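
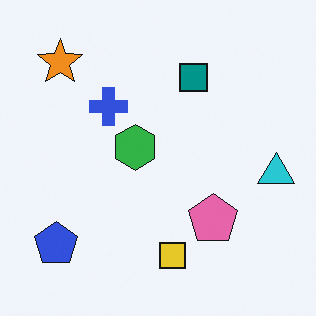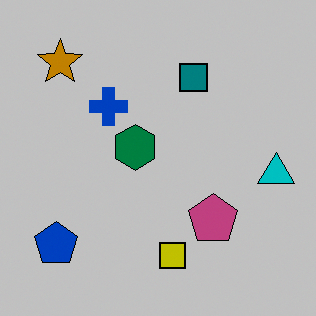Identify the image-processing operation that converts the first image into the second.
It was aggressively posterized.

Each flat color has snapped to a coarser quantized level — most visibly, the near-white background has dropped to a flat grey.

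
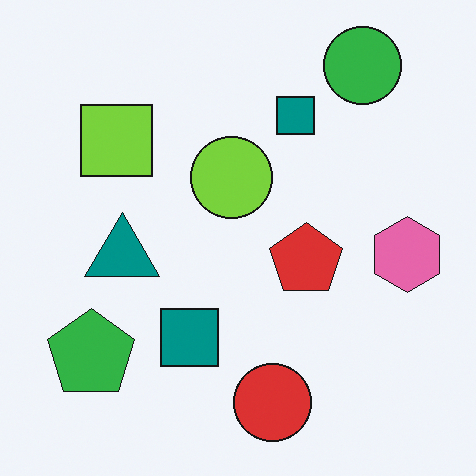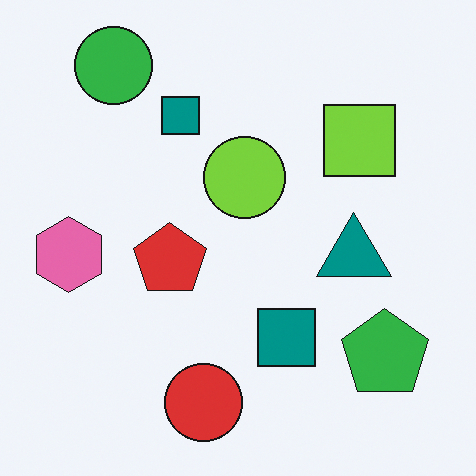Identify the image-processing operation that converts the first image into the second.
This is the original image flipped horizontally (left ↔ right).

The pink hexagon is in the right of the first image and the left of the second — shapes on opposite sides of the vertical midline have swapped in a mirror flip.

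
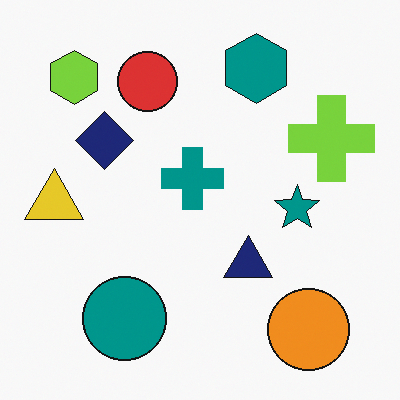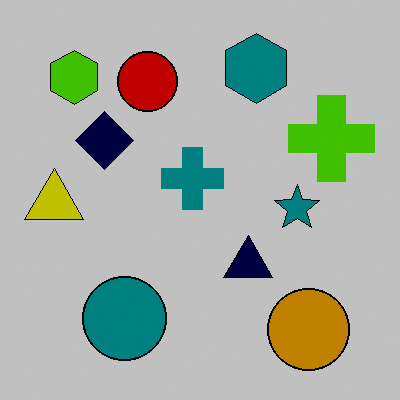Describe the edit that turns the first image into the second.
The transformation is: aggressively posterized.

Each flat color has snapped to a coarser quantized level — most visibly, the near-white background has dropped to a flat grey.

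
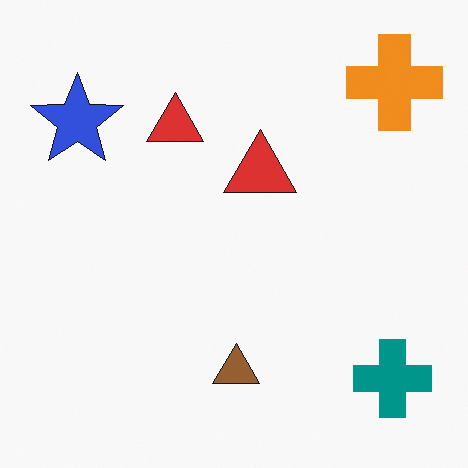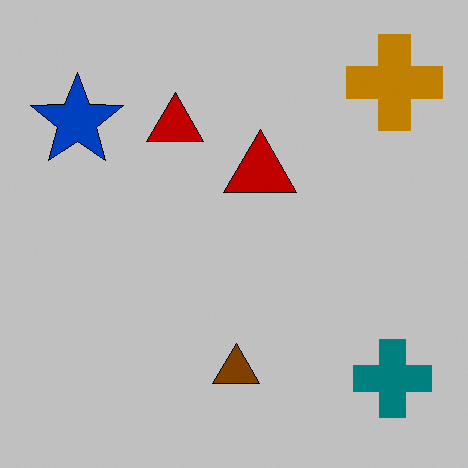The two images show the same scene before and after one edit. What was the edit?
Aggressively posterized.

Each flat color has snapped to a coarser quantized level — most visibly, the near-white background has dropped to a flat grey.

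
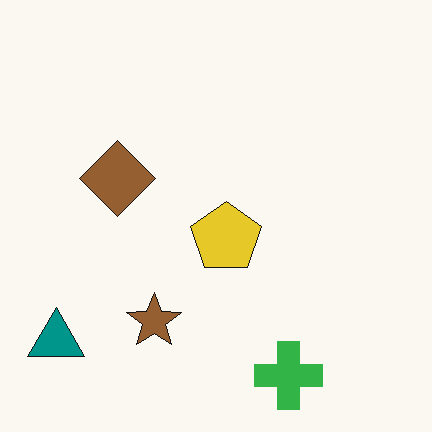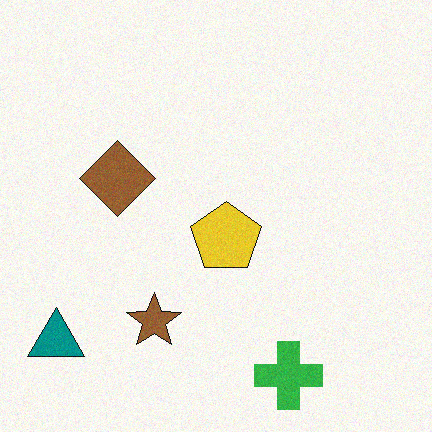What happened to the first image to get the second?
It was degraded with subtle gaussian noise.

Random speckle covers the whole image, including the flat background.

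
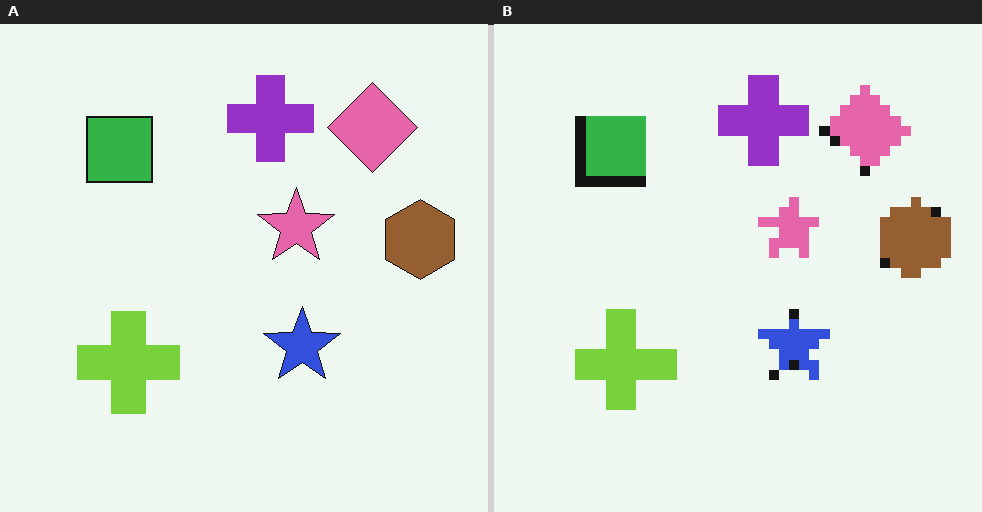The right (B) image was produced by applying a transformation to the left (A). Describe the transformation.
The right (B) image is the left (A) coarsely pixelated.

Shapes are reduced to large square blocks; fine edges and outlines are lost — a downscale-then-upscale (mosaic) effect.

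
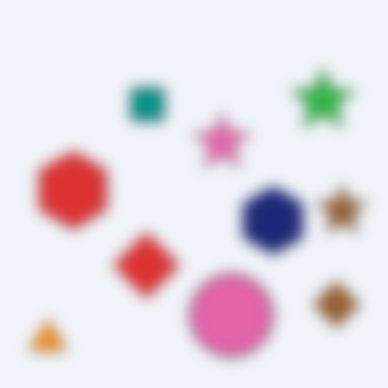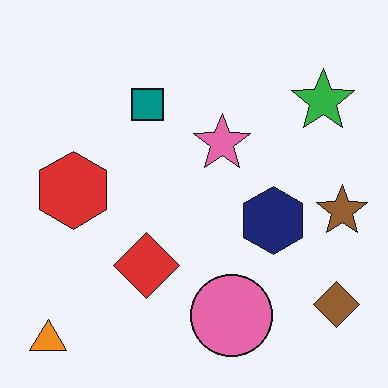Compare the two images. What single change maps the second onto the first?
The image was strongly gaussian-blurred.

Shape edges and outlines are uniformly softened across the whole image.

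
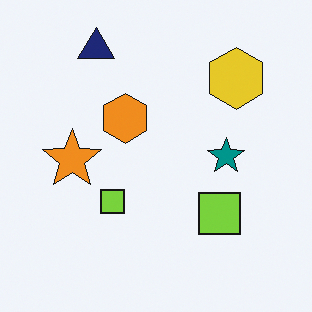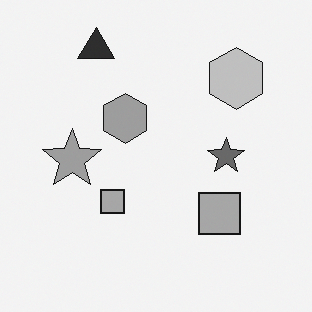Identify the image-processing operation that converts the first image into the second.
The transformation is: converted to grayscale.

All color is removed — every shape is now a shade of grey.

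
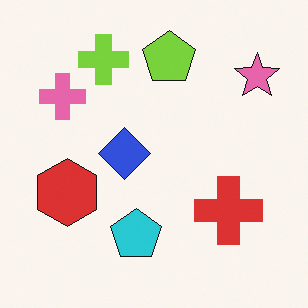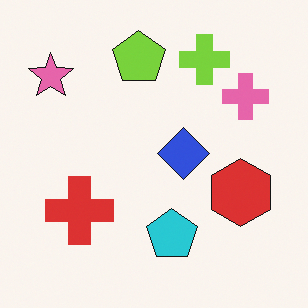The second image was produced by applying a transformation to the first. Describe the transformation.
The second image is the first flipped horizontally (left ↔ right).

The pink star is in the top-right of the first image and the top-left of the second — shapes on opposite sides of the vertical midline have swapped in a mirror flip.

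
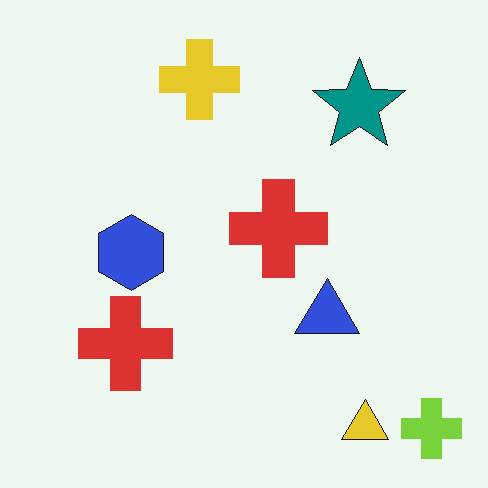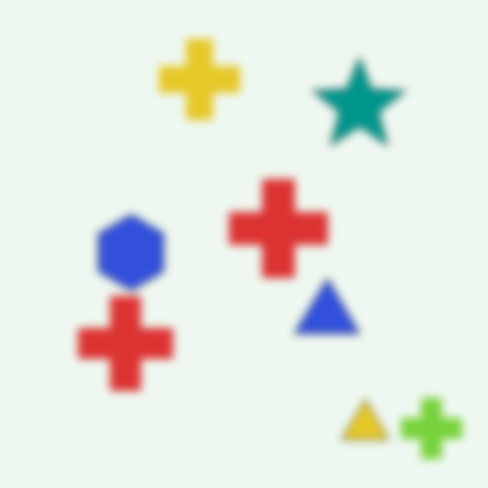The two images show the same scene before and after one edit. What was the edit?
This is the original image noticeably gaussian-blurred.

Shape edges and outlines are uniformly softened across the whole image.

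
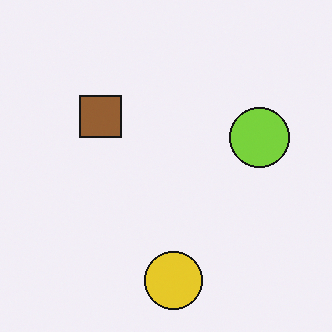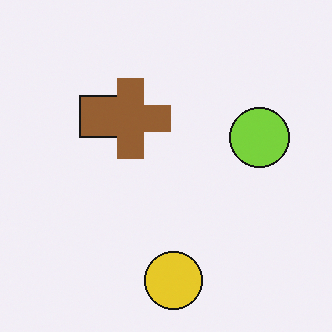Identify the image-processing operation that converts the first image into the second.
This is the original image overlaid with an additional brown cross.

A brown cross appears in the second image that is absent from the first.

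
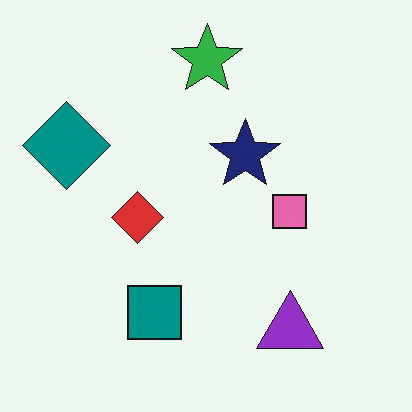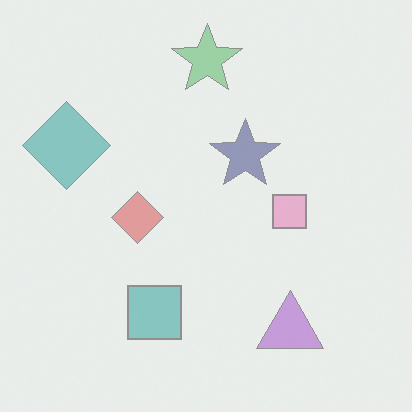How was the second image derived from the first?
The transformation is: given much lower contrast.

Tones are pushed toward mid-grey across the whole image — a global contrast change.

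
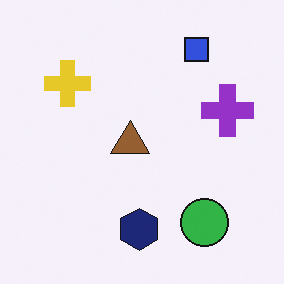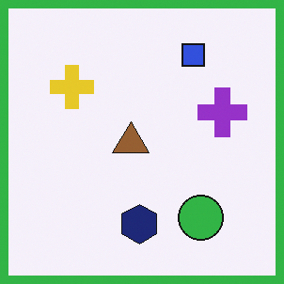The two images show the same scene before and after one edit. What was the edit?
The transformation is: framed with a green border.

A solid green frame runs around the edge of the second image, with the content slightly shrunk inside it.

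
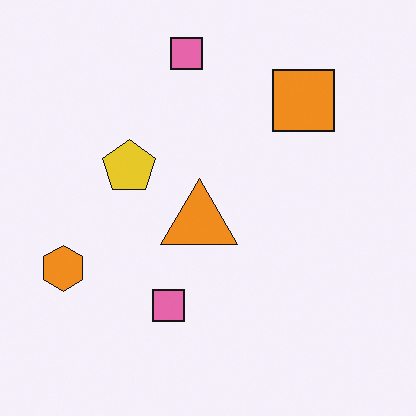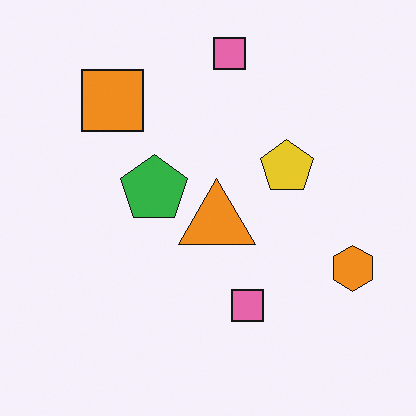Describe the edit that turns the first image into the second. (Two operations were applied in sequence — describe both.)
This is the original image flipped horizontally (left ↔ right), then overlaid with an additional green pentagon.

The orange hexagon is in the left of the first image and the right of the second — shapes on opposite sides of the vertical midline have swapped in a mirror flip. A green pentagon appears in the second image that is absent from the first.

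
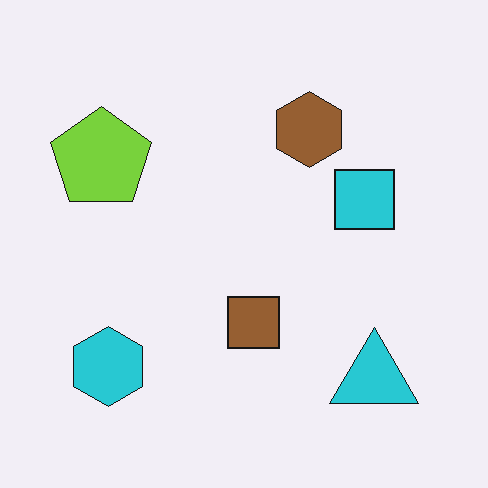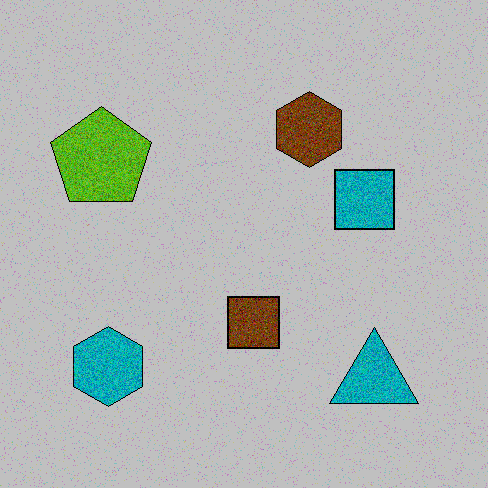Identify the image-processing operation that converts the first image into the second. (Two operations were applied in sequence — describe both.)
Degraded with visible gaussian noise, then aggressively posterized.

Random speckle covers the whole image, including the flat background. Each flat color has snapped to a coarser quantized level — most visibly, the near-white background has dropped to a flat grey.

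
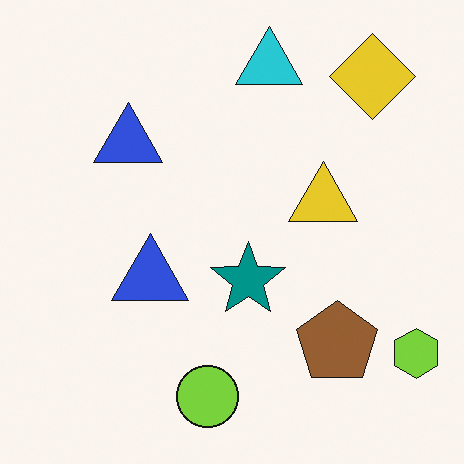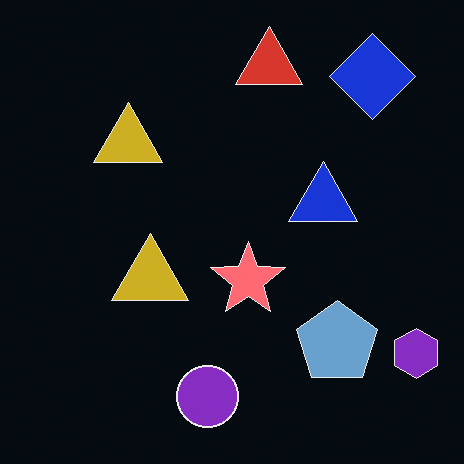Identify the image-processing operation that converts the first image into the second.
Color-inverted (negative).

The light background has become dark and every shape's color is its complement — a photographic negative.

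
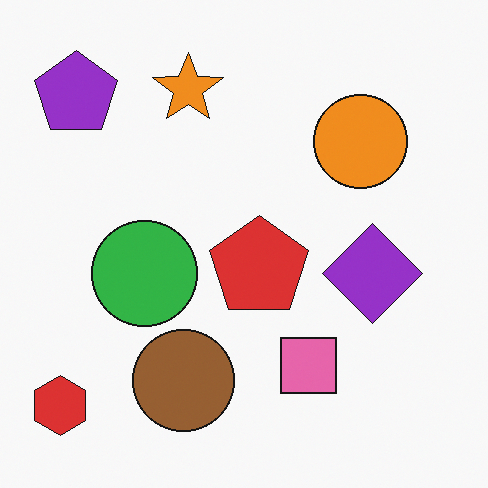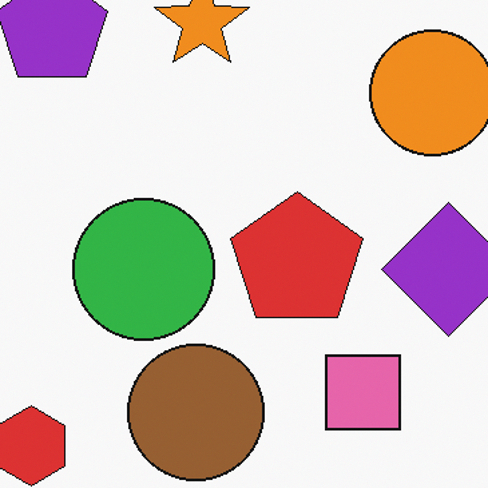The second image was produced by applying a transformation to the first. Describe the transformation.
The transformation is: cropped to a modestly smaller region and rescaled.

The visible shapes are larger and the field of view is narrower; shapes near the original edges may be partly or wholly outside the frame — a crop-and-rescale.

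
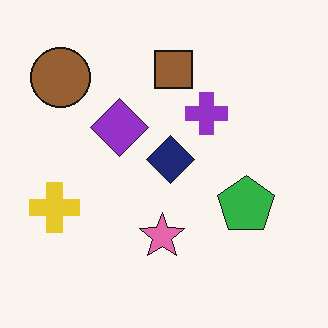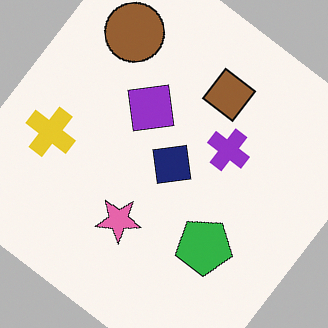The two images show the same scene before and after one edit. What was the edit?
This is the original image rotated clockwise by a large amount — several tens of degrees.

Every shape is tilted by the same angle and the image corners show triangular fill wedges — a whole-image rotation by a non-right angle.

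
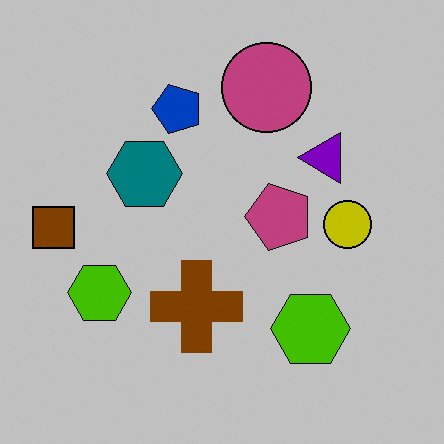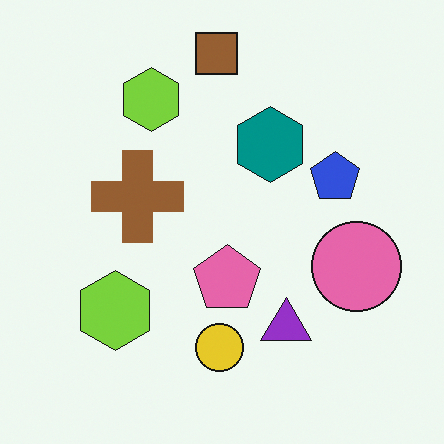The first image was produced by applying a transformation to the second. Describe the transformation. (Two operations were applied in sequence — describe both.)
It was rotated 90° counter-clockwise, then aggressively posterized.

The brown square sits in the top of the second image and the left of the first — consistent with a whole-image 90° counter-clockwise rotation. Each flat color has snapped to a coarser quantized level — most visibly, the near-white background has dropped to a flat grey.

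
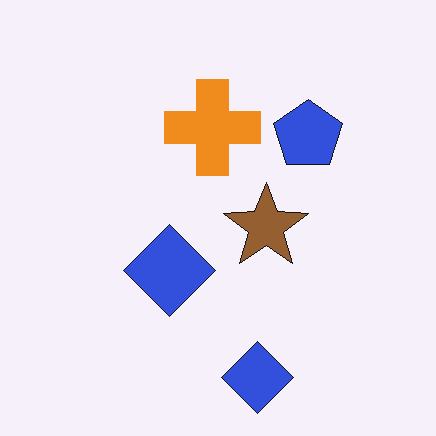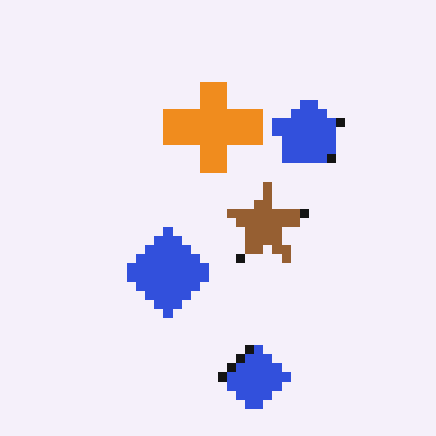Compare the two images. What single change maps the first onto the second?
The image was coarsely pixelated.

Shapes are reduced to large square blocks; fine edges and outlines are lost — a downscale-then-upscale (mosaic) effect.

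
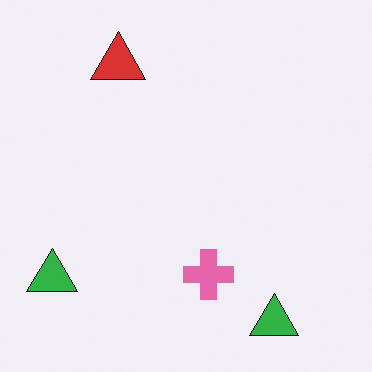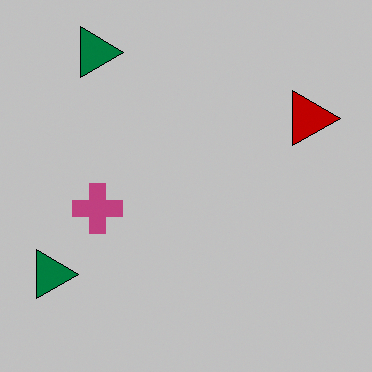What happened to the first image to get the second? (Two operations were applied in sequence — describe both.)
The transformation is: rotated 90° clockwise, then aggressively posterized.

The red triangle sits in the top-left of the first image and the top-right of the second — consistent with a whole-image 90° clockwise rotation. Each flat color has snapped to a coarser quantized level — most visibly, the near-white background has dropped to a flat grey.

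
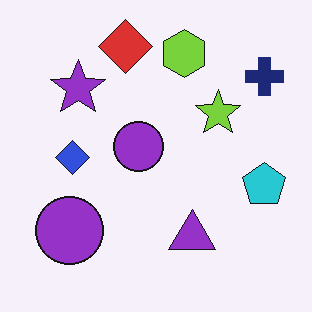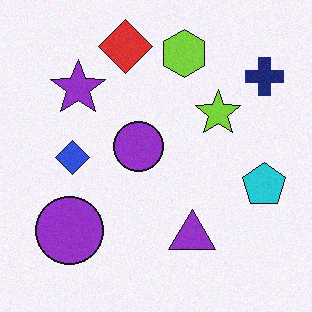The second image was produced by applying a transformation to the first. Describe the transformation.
The image was degraded with light additive noise.

Random speckle covers the whole image, including the flat background.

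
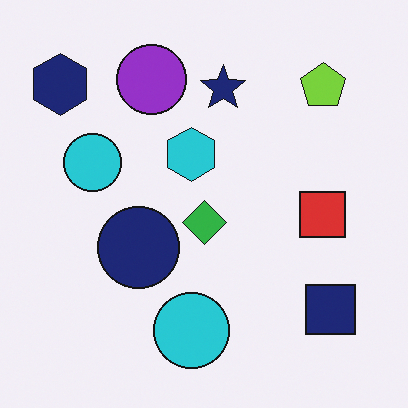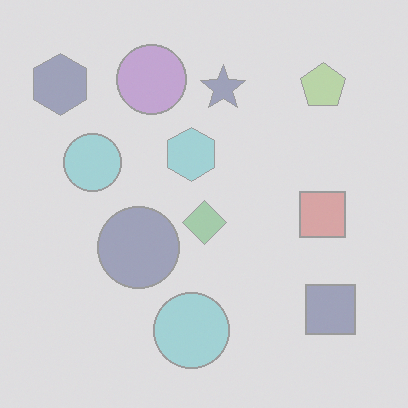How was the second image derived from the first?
It was given much lower contrast.

Tones are pushed toward mid-grey across the whole image — a global contrast change.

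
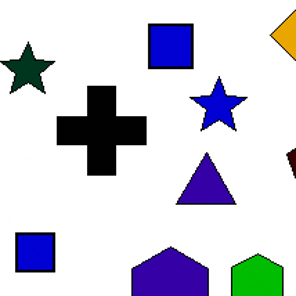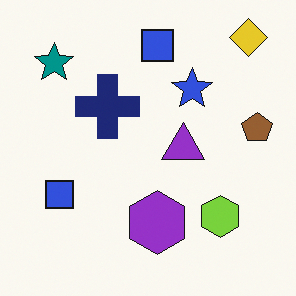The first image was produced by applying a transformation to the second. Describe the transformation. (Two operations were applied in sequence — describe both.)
The transformation is: boosted in contrast, then cropped to a modestly smaller region and rescaled.

Tones are pushed away from mid-grey across the whole image — a global contrast change. The visible shapes are larger and the field of view is narrower; shapes near the original edges may be partly or wholly outside the frame — a crop-and-rescale.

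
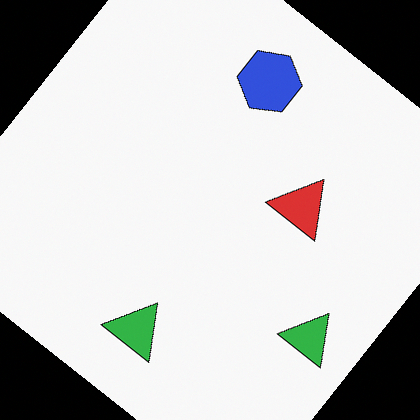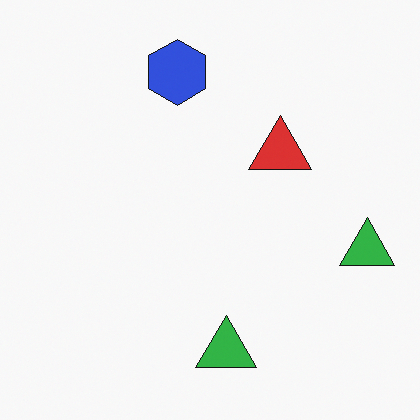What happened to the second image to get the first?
The transformation is: rotated clockwise by a large amount — several tens of degrees.

Every shape is tilted by the same angle and the image corners show triangular fill wedges — a whole-image rotation by a non-right angle.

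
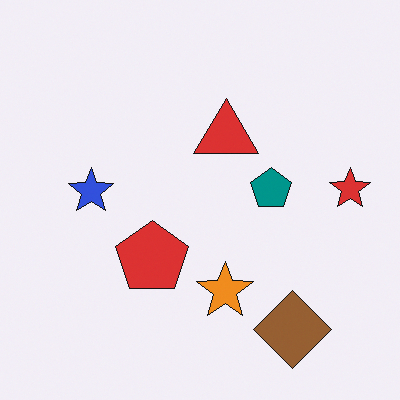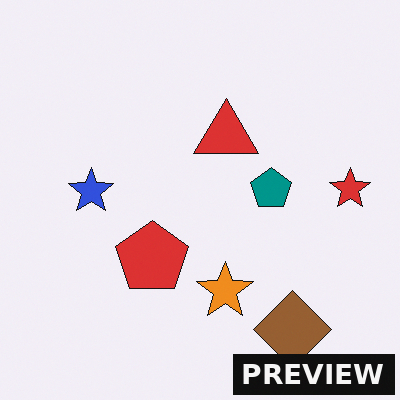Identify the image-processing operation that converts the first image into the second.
It was watermarked with the text "PREVIEW" in the lower-right corner.

A dark label reading "PREVIEW" appears in the lower-right corner.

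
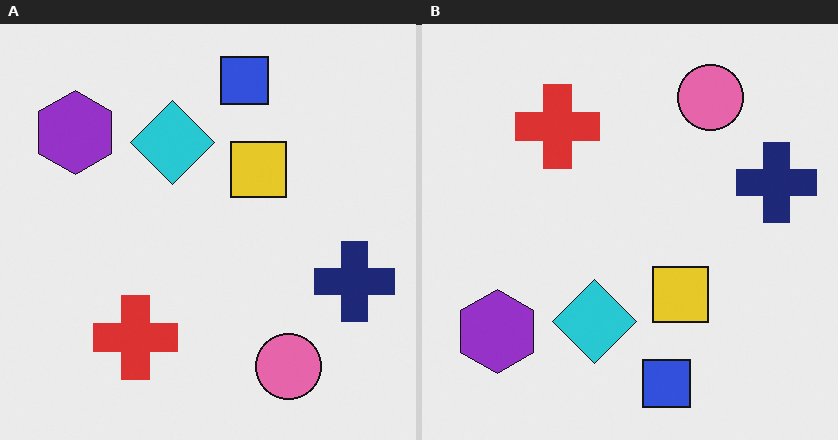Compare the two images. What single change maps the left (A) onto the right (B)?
It was flipped vertically (top ↔ bottom).

The blue square is in the top of the left (A) image and the bottom of the right (B) — shapes on opposite sides of the horizontal midline have swapped in a mirror flip.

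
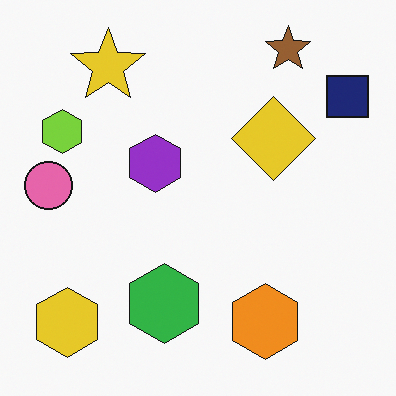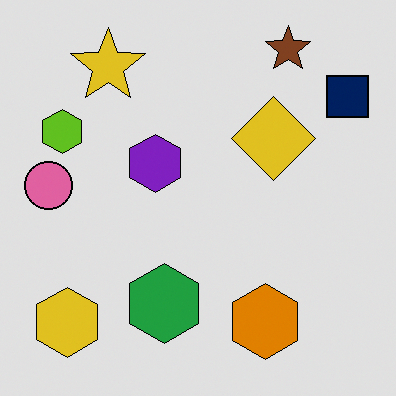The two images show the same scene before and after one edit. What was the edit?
The image was posterized to a reduced palette.

Each flat color has snapped to a coarser quantized level — most visibly, the near-white background has dropped to a flat grey.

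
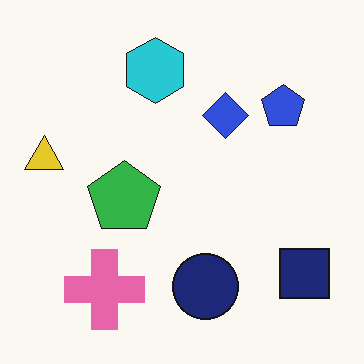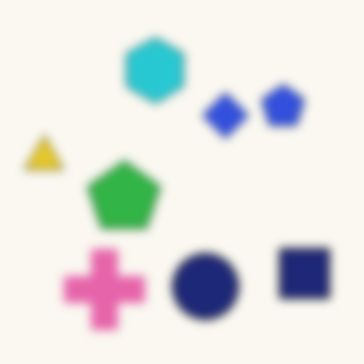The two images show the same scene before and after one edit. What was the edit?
Noticeably gaussian-blurred.

Shape edges and outlines are uniformly softened across the whole image.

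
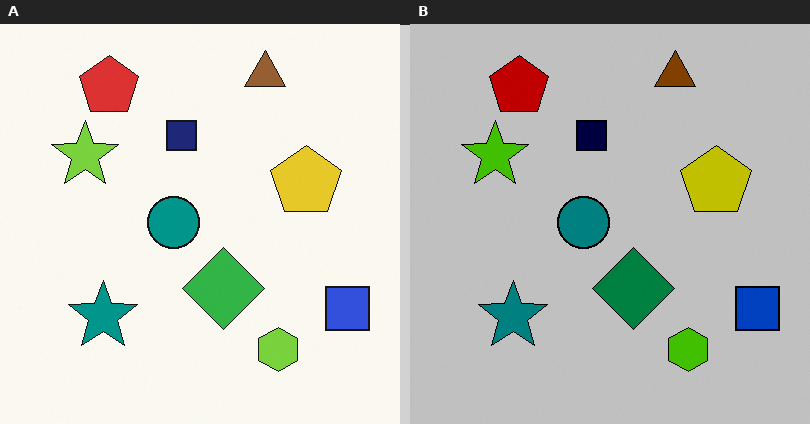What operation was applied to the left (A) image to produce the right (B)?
It was aggressively posterized.

Each flat color has snapped to a coarser quantized level — most visibly, the near-white background has dropped to a flat grey.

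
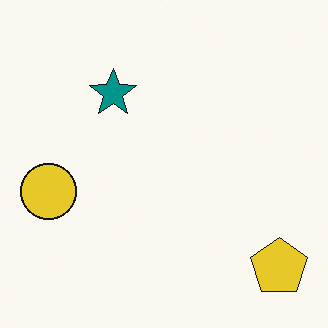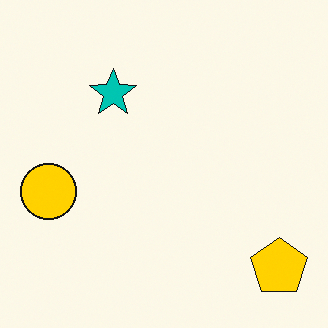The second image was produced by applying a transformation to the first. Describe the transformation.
The second image is the first heavily oversaturated.

All colors are more vivid — a global saturation change.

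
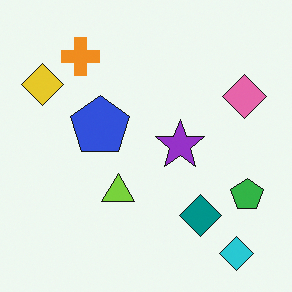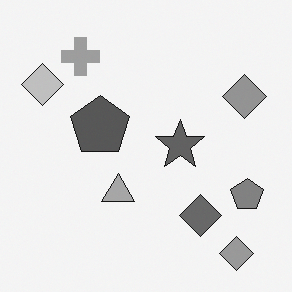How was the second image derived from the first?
The image was converted to grayscale.

All color is removed — every shape is now a shade of grey.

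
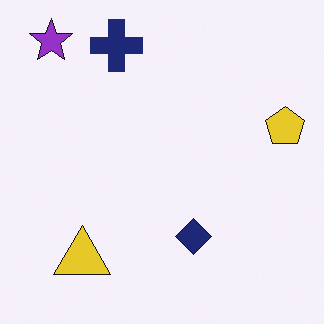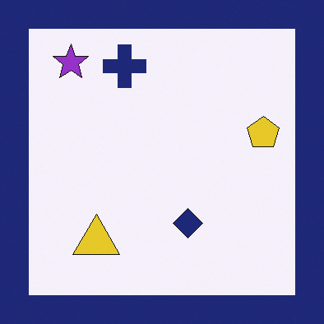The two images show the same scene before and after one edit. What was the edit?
The transformation is: framed with a navy border.

A solid navy frame runs around the edge of the second image, with the content slightly shrunk inside it.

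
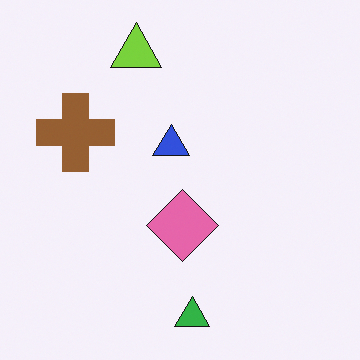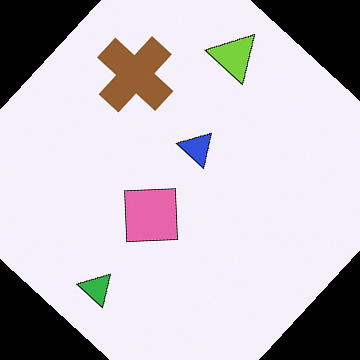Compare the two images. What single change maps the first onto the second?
This is the original image rotated clockwise by a large amount — several tens of degrees.

Every shape is tilted by the same angle and the image corners show triangular fill wedges — a whole-image rotation by a non-right angle.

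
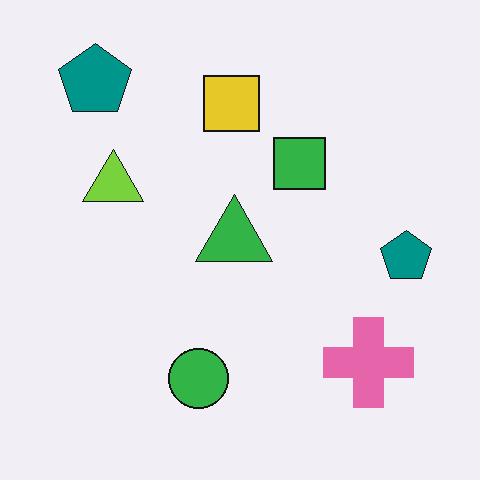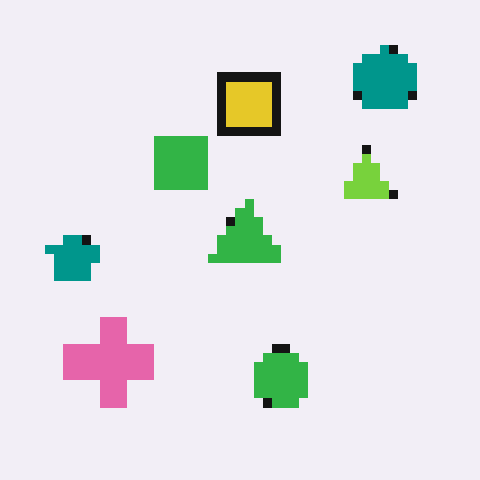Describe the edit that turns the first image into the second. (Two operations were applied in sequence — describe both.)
The second image is the first flipped horizontally (left ↔ right), then heavily pixelated into large blocks.

The pink cross is in the bottom-right of the first image and the bottom-left of the second — shapes on opposite sides of the vertical midline have swapped in a mirror flip. Shapes are reduced to large square blocks; fine edges and outlines are lost — a downscale-then-upscale (mosaic) effect.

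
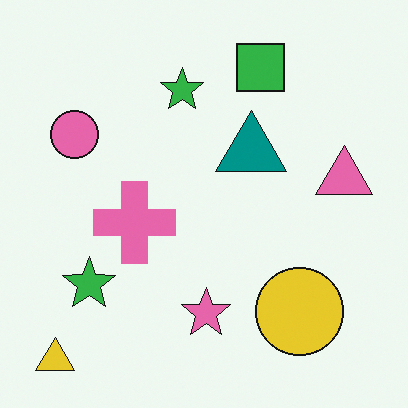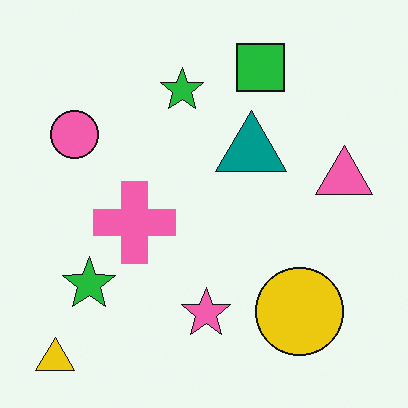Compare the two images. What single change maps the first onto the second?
The second image is the first slightly oversaturated.

All colors are more vivid — a global saturation change.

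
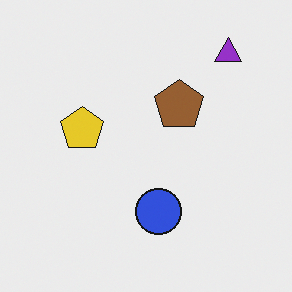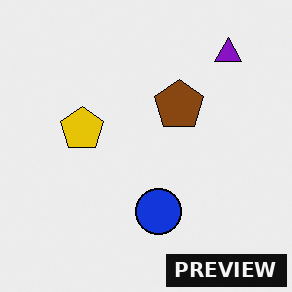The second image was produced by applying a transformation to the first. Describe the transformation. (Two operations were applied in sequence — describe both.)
It was given slightly increased contrast, then watermarked with the text "PREVIEW" in the lower-right corner.

Tones are pushed away from mid-grey across the whole image — a global contrast change. A dark label reading "PREVIEW" appears in the lower-right corner.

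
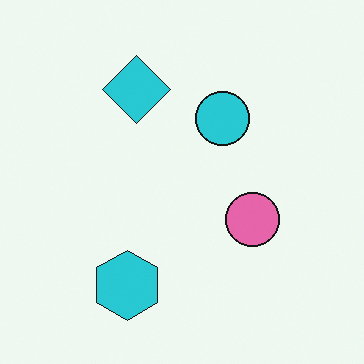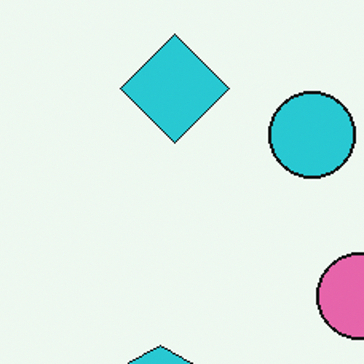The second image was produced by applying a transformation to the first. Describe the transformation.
The image was cropped to a modestly smaller region and rescaled.

The visible shapes are larger and the field of view is narrower; shapes near the original edges may be partly or wholly outside the frame — a crop-and-rescale.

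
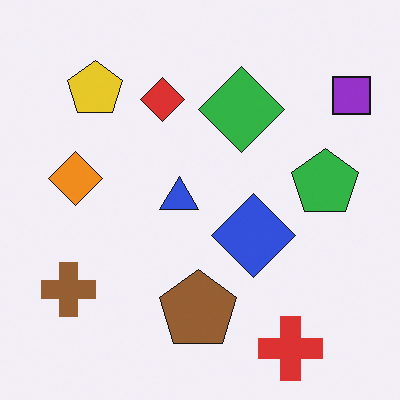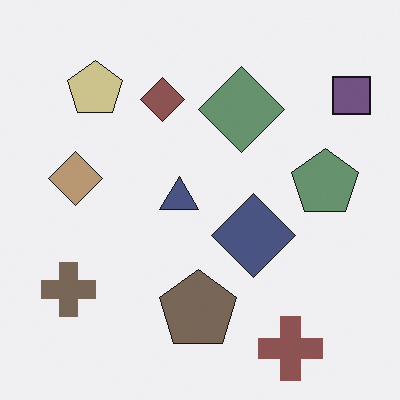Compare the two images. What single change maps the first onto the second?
This is the original image made much more muted (saturation change).

All colors are more muted and greyish — a global saturation change.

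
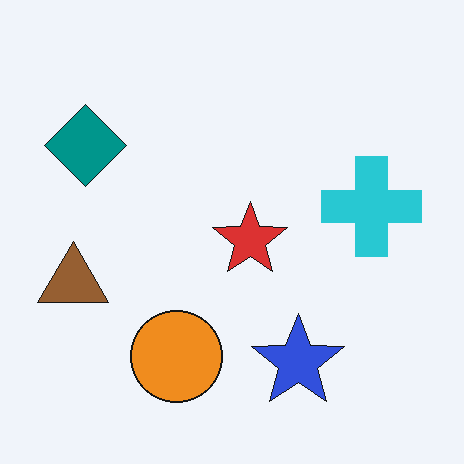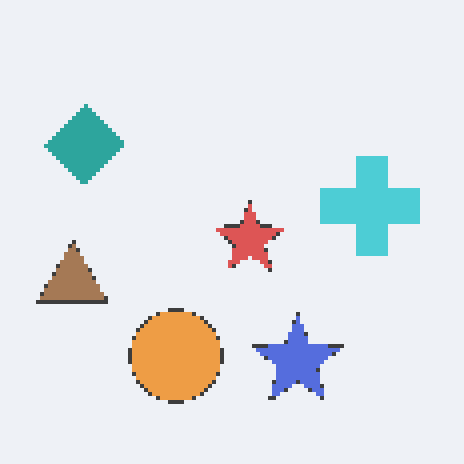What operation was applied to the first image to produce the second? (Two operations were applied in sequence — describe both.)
It was given slightly reduced contrast, then mildly pixelated.

Tones are pushed toward mid-grey across the whole image — a global contrast change. Shapes are reduced to large square blocks; fine edges and outlines are lost — a downscale-then-upscale (mosaic) effect.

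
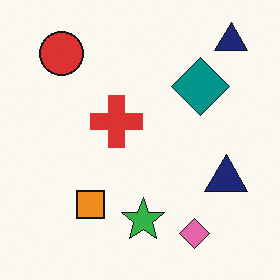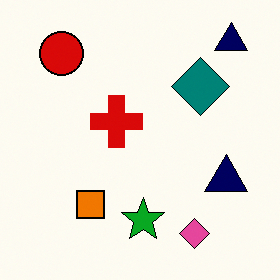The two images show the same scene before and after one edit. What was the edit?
It was given slightly increased contrast.

Tones are pushed away from mid-grey across the whole image — a global contrast change.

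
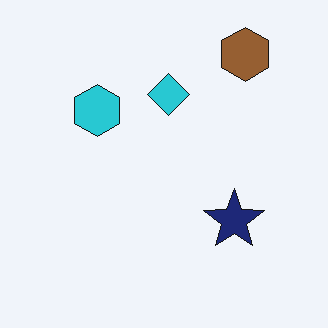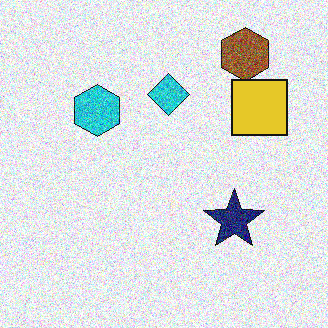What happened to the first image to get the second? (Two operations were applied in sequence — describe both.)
Degraded with a thick layer of grain, then overlaid with an additional yellow square.

Random speckle covers the whole image, including the flat background. A yellow square appears in the second image that is absent from the first.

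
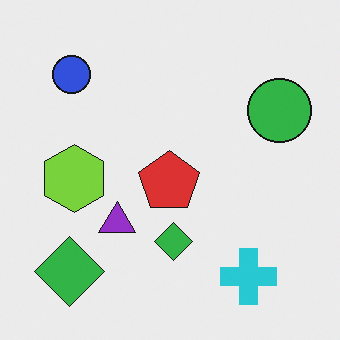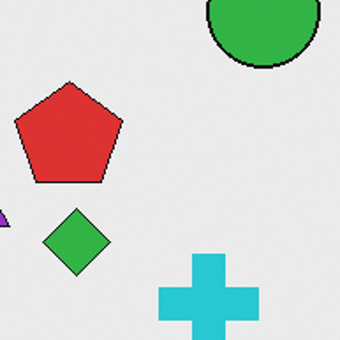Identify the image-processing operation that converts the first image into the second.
The transformation is: cropped to a noticeably smaller region and rescaled.

The visible shapes are larger and the field of view is narrower; shapes near the original edges may be partly or wholly outside the frame — a crop-and-rescale.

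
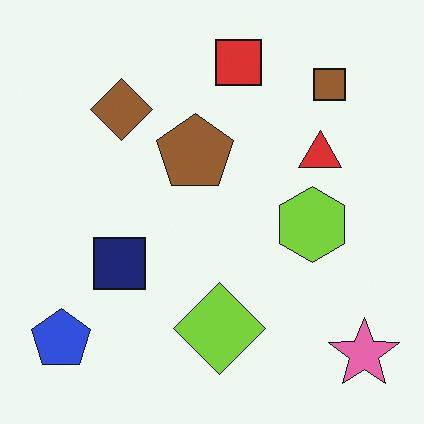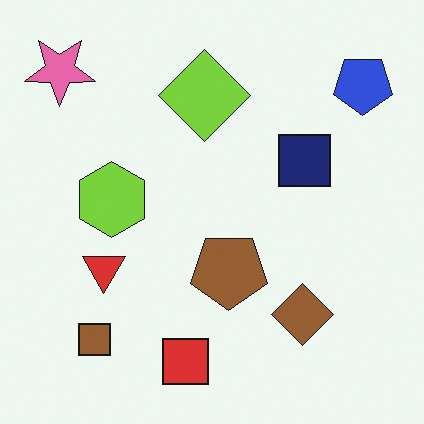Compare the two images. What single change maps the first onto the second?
It was rotated 180°.

The pink star sits in the bottom-right of the first image and the top-left of the second — consistent with a whole-image 180° rotation.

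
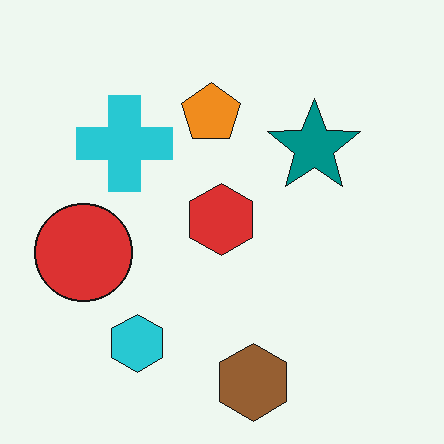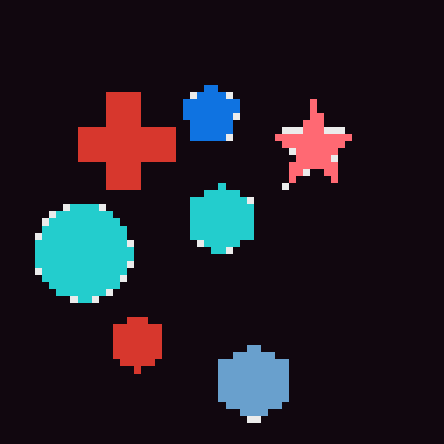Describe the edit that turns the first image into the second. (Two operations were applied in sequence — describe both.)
The second image is the first color-inverted (negative), then pixelated into visible square blocks.

The light background has become dark and every shape's color is its complement — a photographic negative. Shapes are reduced to large square blocks; fine edges and outlines are lost — a downscale-then-upscale (mosaic) effect.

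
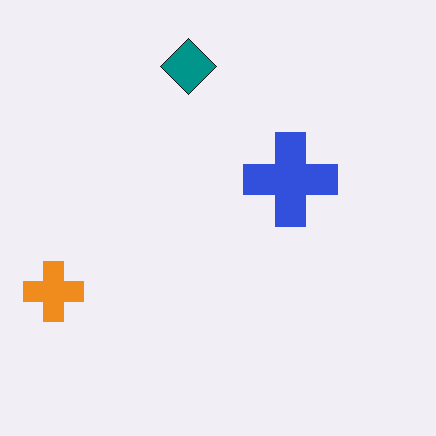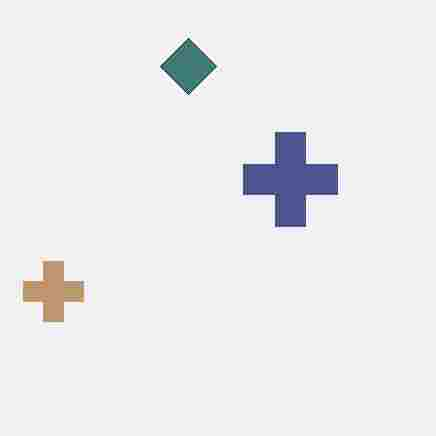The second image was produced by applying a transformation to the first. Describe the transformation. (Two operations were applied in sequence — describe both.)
The image was made much more muted (saturation change), then heavily JPEG-compressed with obvious blocking artifacts.

All colors are more muted and greyish — a global saturation change. Blocky 8×8 compression artifacts appear around shape edges and the flat background shows ringing — characteristic JPEG degradation.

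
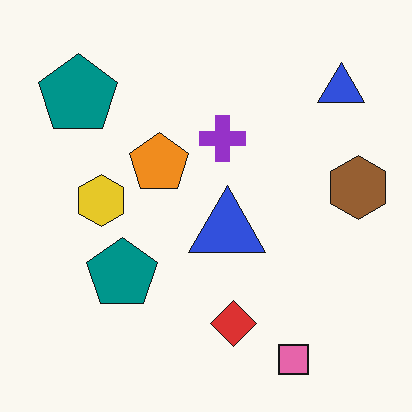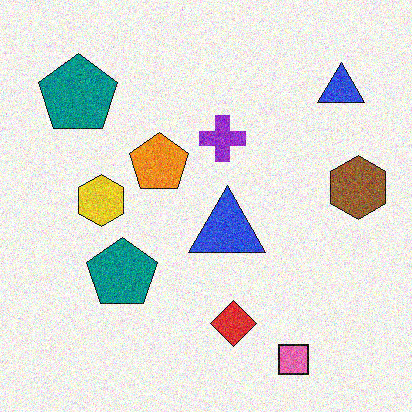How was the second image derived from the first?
The second image is the first degraded with moderate additive noise.

Random speckle covers the whole image, including the flat background.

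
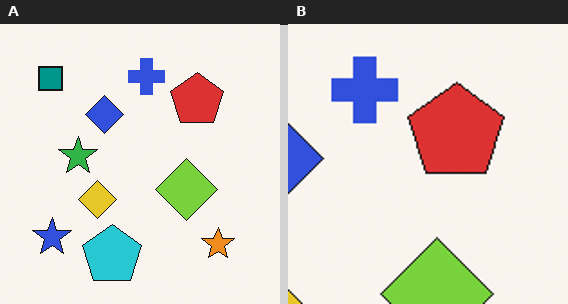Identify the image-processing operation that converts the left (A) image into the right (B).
Cropped tightly and scaled back up.

The visible shapes are larger and the field of view is narrower; shapes near the original edges may be partly or wholly outside the frame — a crop-and-rescale.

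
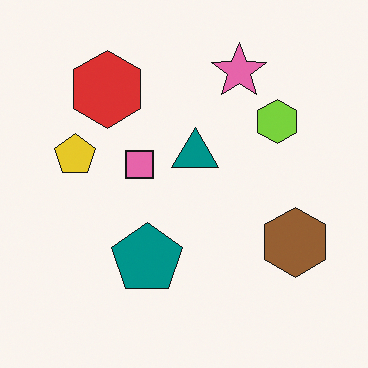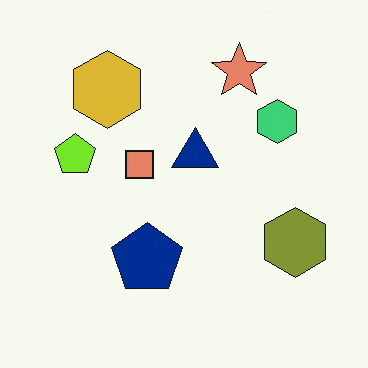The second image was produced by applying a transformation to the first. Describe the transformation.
This is the original image hue-shifted by a small amount.

Every shape's color has rotated by the same amount around the hue wheel — a uniform hue shift.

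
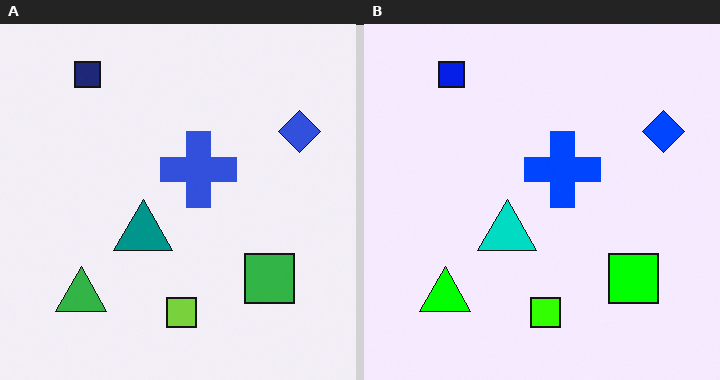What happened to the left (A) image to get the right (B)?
The transformation is: heavily oversaturated.

All colors are more vivid — a global saturation change.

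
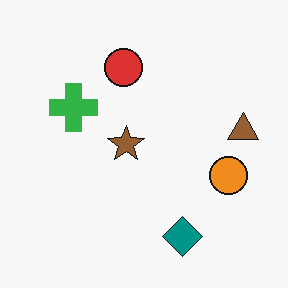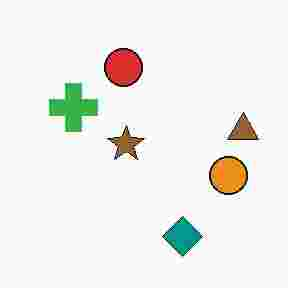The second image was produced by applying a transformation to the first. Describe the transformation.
This is the original image degraded with heavy JPEG compression.

Blocky 8×8 compression artifacts appear around shape edges and the flat background shows ringing — characteristic JPEG degradation.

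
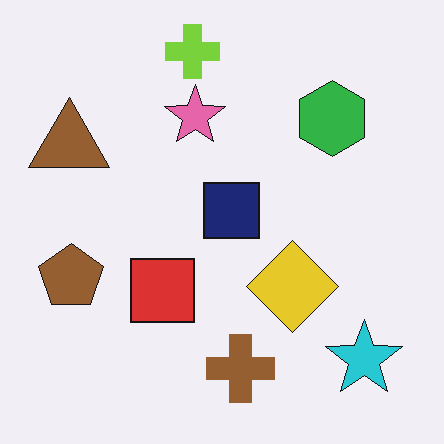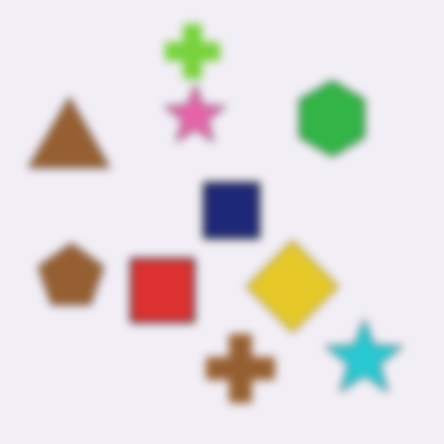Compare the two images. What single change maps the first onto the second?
This is the original image noticeably gaussian-blurred.

Shape edges and outlines are uniformly softened across the whole image.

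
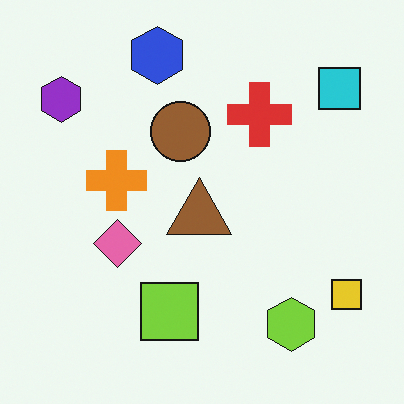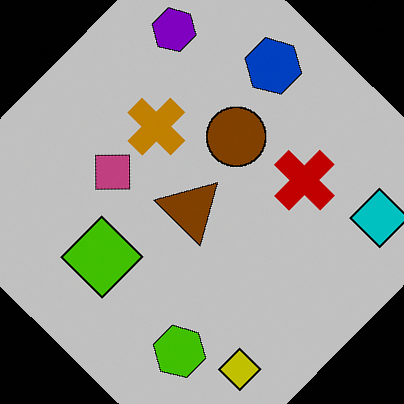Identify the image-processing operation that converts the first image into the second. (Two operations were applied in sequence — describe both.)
It was aggressively posterized, then rotated clockwise by a large amount — several tens of degrees.

Each flat color has snapped to a coarser quantized level — most visibly, the near-white background has dropped to a flat grey. Every shape is tilted by the same angle and the image corners show triangular fill wedges — a whole-image rotation by a non-right angle.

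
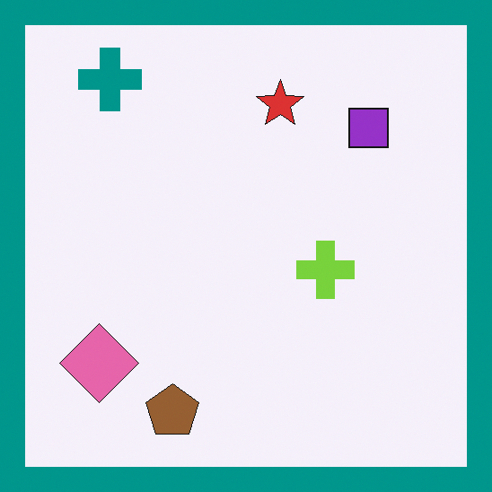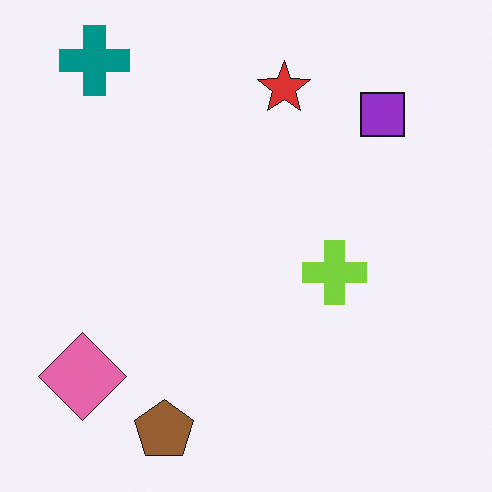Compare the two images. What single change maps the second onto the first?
It was framed with a teal border.

A solid teal frame runs around the edge of the first image, with the content slightly shrunk inside it.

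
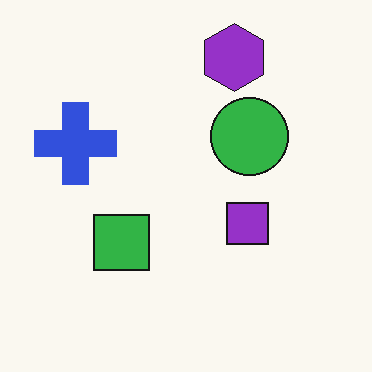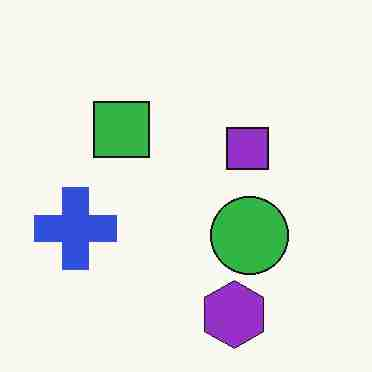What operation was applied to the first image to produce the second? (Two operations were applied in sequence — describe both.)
It was flipped vertically (top ↔ bottom), then degraded with heavy JPEG compression.

The purple hexagon is in the top of the first image and the bottom of the second — shapes on opposite sides of the horizontal midline have swapped in a mirror flip. Blocky 8×8 compression artifacts appear around shape edges and the flat background shows ringing — characteristic JPEG degradation.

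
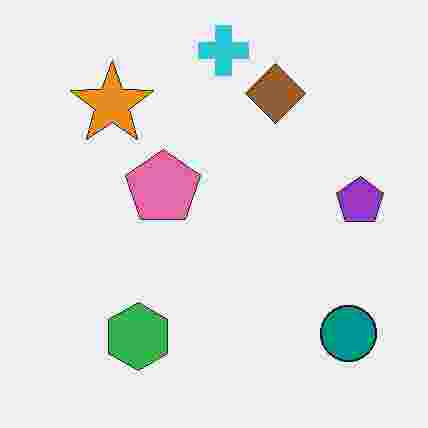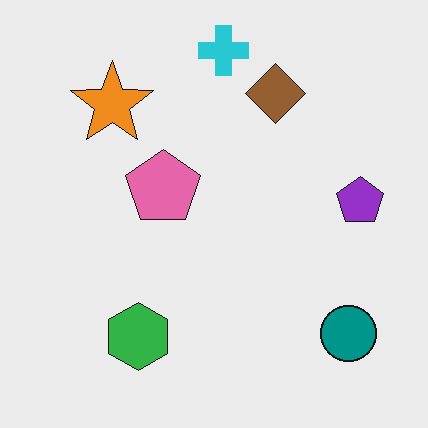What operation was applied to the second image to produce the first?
The first image is the second degraded with heavy JPEG compression.

Blocky 8×8 compression artifacts appear around shape edges and the flat background shows ringing — characteristic JPEG degradation.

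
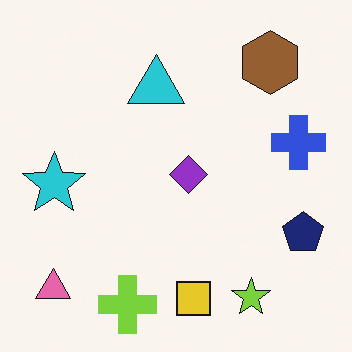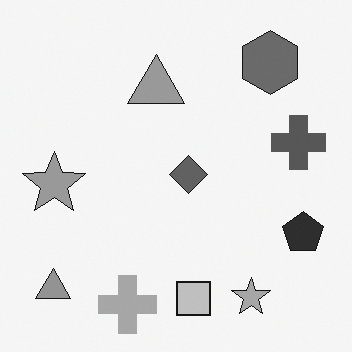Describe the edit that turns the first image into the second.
Converted to grayscale.

All color is removed — every shape is now a shade of grey.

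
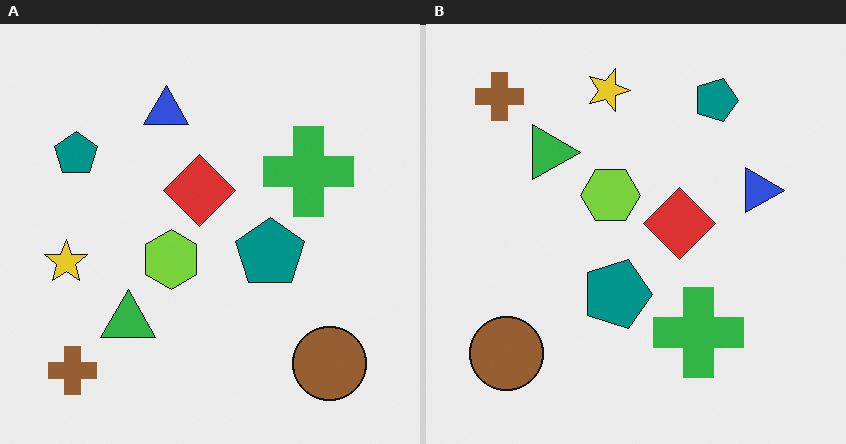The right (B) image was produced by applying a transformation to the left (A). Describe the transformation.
The image was rotated 90° clockwise.

The brown cross sits in the bottom-left of the left (A) image and the top-left of the right (B) — consistent with a whole-image 90° clockwise rotation.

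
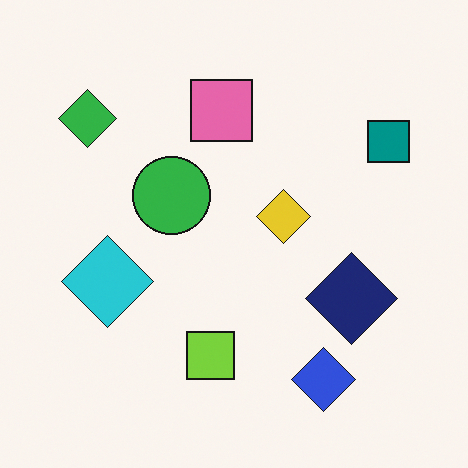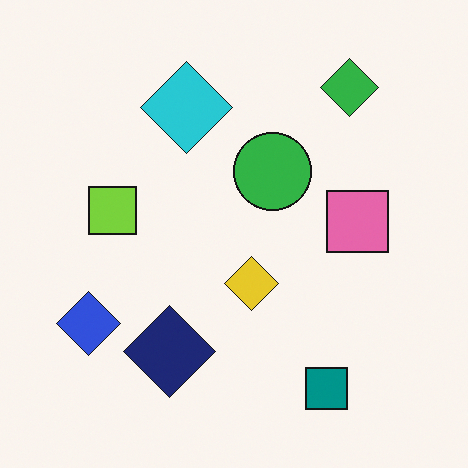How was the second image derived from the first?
Rotated 90° clockwise.

The green diamond sits in the top-left of the first image and the top-right of the second — consistent with a whole-image 90° clockwise rotation.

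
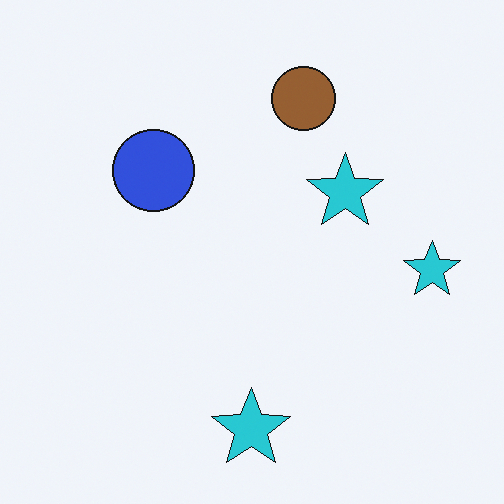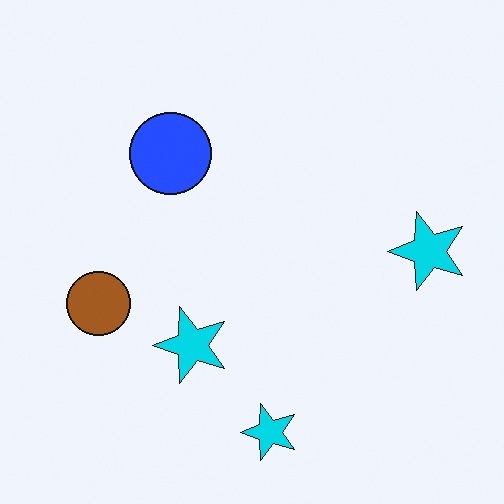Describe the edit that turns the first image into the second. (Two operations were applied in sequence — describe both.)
The second image is the first slightly oversaturated, then transposed (reflected across the top-left ↔ bottom-right diagonal).

All colors are more vivid — a global saturation change. Shapes have swapped their row and column positions — what was in the top-right is now in the bottom-left — a diagonal reflection.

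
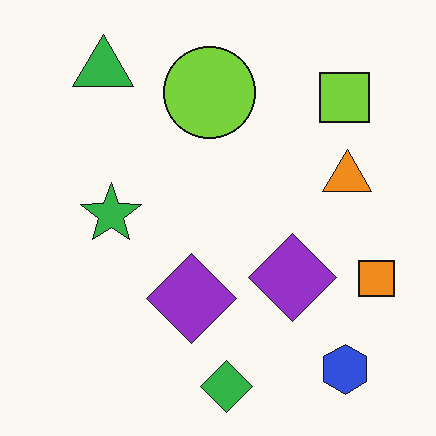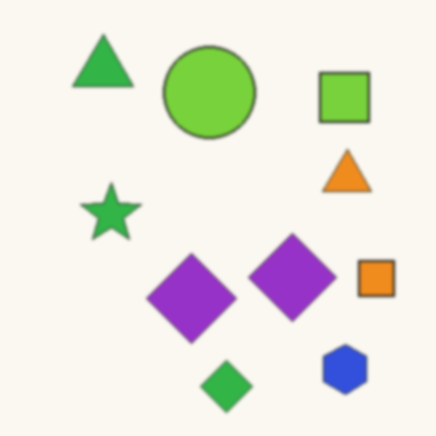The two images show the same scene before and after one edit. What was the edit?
The transformation is: slightly softened.

Shape edges and outlines are uniformly softened across the whole image.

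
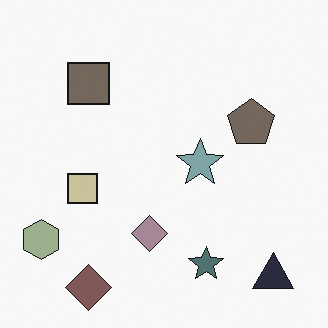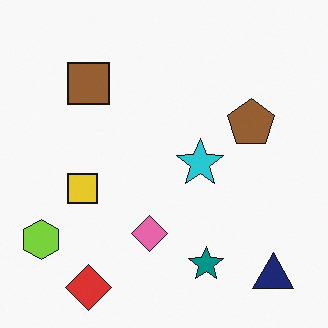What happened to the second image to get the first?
The first image is the second made much more muted (saturation change).

All colors are more muted and greyish — a global saturation change.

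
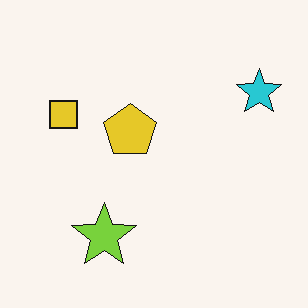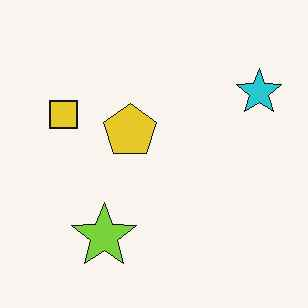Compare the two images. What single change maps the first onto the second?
The image was given moderate JPEG compression.

Blocky 8×8 compression artifacts appear around shape edges and the flat background shows ringing — characteristic JPEG degradation.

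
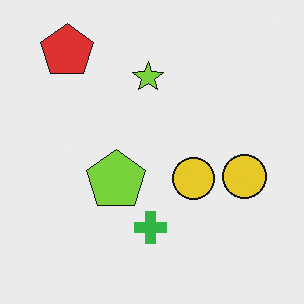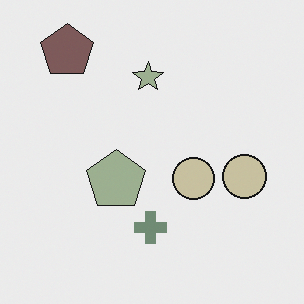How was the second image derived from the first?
This is the original image heavily desaturated.

All colors are more muted and greyish — a global saturation change.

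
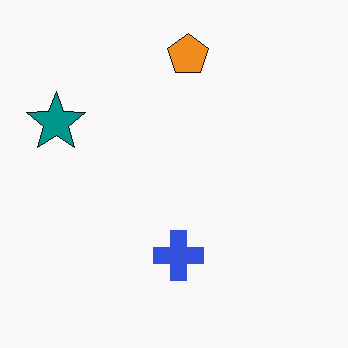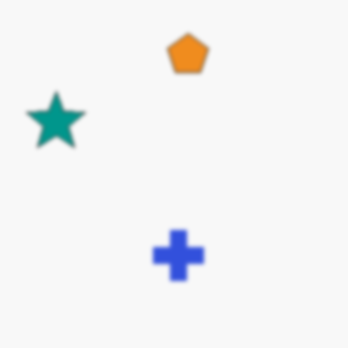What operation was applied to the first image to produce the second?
This is the original image lightly blurred.

Shape edges and outlines are uniformly softened across the whole image.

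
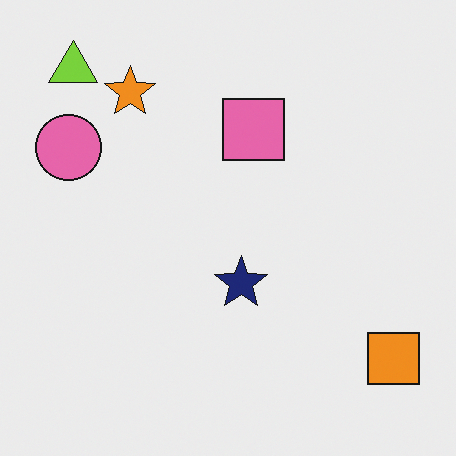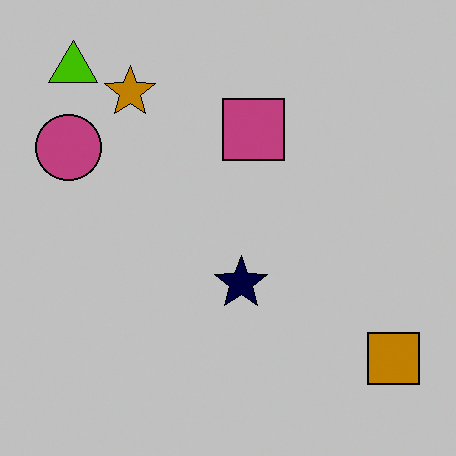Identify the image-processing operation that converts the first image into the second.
The transformation is: aggressively posterized.

Each flat color has snapped to a coarser quantized level — most visibly, the near-white background has dropped to a flat grey.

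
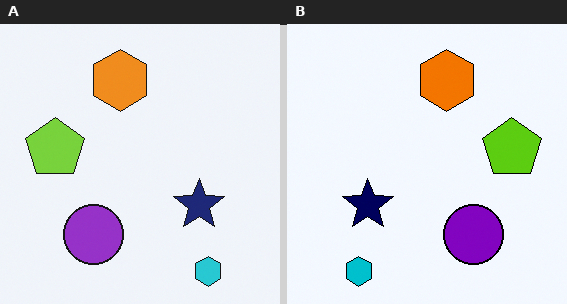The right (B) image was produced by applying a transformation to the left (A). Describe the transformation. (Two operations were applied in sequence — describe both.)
The right (B) image is the left (A) flipped horizontally (left ↔ right), then given slightly increased contrast.

The lime pentagon is in the left of the left (A) image and the right of the right (B) — shapes on opposite sides of the vertical midline have swapped in a mirror flip. Tones are pushed away from mid-grey across the whole image — a global contrast change.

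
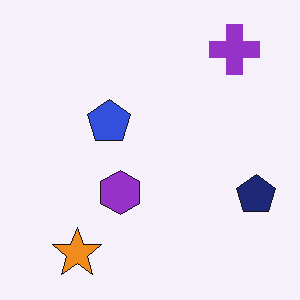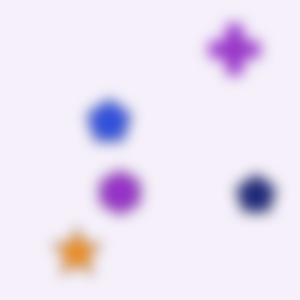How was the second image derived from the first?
Heavily blurred.

Shape edges and outlines are uniformly softened across the whole image.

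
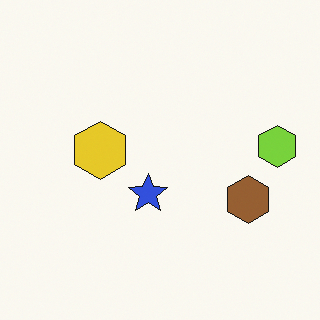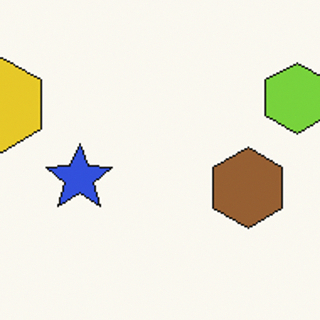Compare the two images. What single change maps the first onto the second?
Cropped to a noticeably smaller region and rescaled.

The visible shapes are larger and the field of view is narrower; shapes near the original edges may be partly or wholly outside the frame — a crop-and-rescale.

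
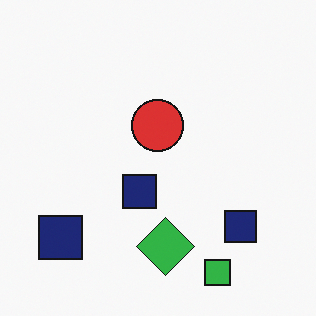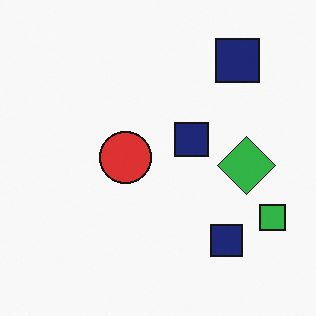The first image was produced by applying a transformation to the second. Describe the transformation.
It was transposed (reflected across the top-left ↔ bottom-right diagonal).

Shapes have swapped their row and column positions — what was in the top-right is now in the bottom-left — a diagonal reflection.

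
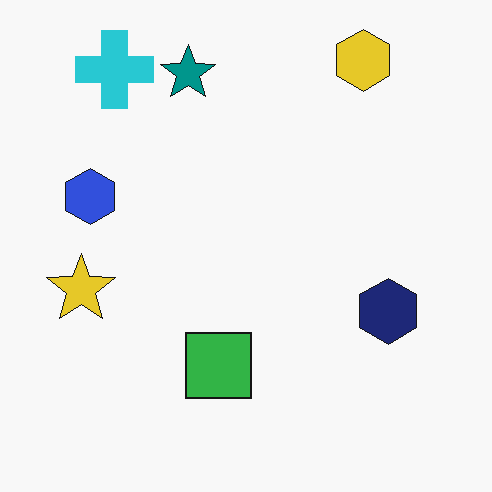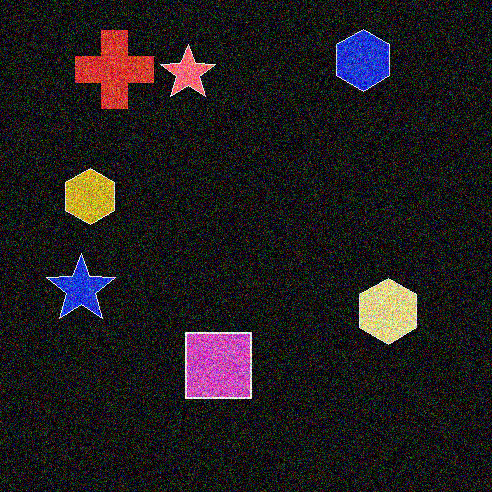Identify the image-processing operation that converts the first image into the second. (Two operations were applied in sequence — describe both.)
This is the original image degraded with strong gaussian noise, then color-inverted (negative).

Random speckle covers the whole image, including the flat background. The light background has become dark and every shape's color is its complement — a photographic negative.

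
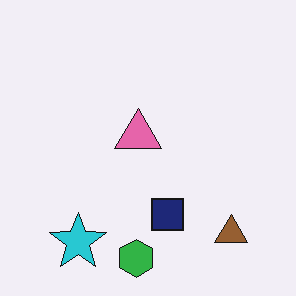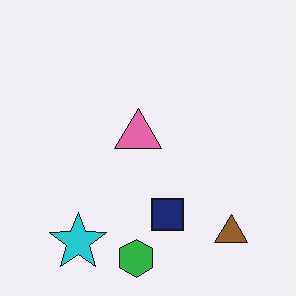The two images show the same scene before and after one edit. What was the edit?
Given moderate JPEG compression.

Blocky 8×8 compression artifacts appear around shape edges and the flat background shows ringing — characteristic JPEG degradation.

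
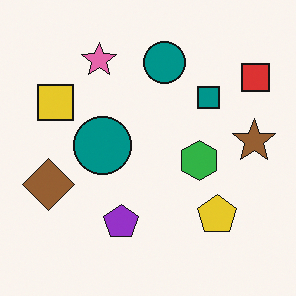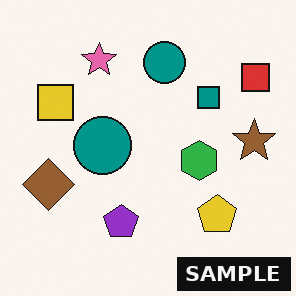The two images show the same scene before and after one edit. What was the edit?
Watermarked with the text "SAMPLE" in the lower-right corner.

A dark label reading "SAMPLE" appears in the lower-right corner.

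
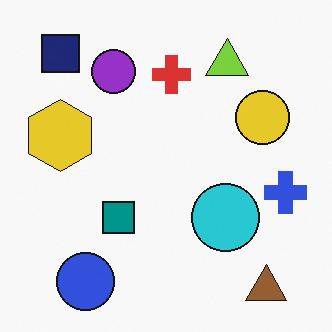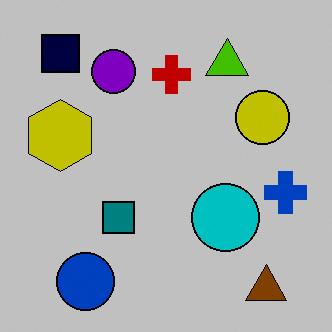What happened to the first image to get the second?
Aggressively posterized.

Each flat color has snapped to a coarser quantized level — most visibly, the near-white background has dropped to a flat grey.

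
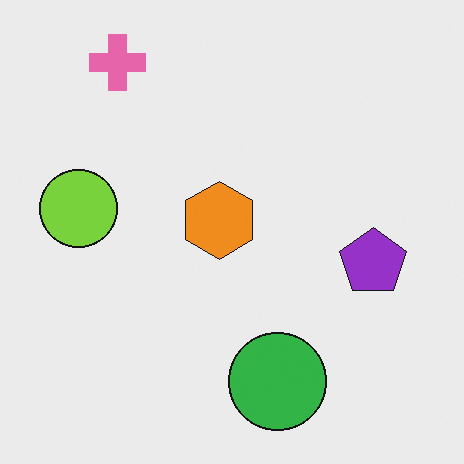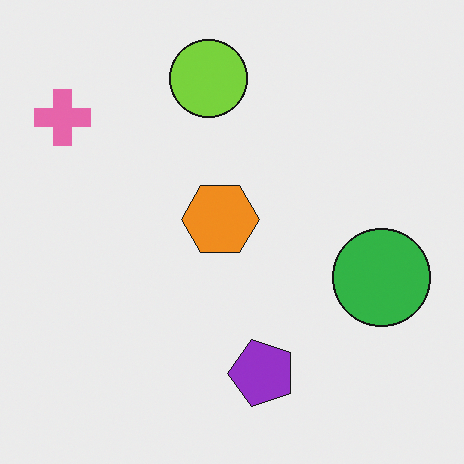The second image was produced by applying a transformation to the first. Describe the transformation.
This is the original image transposed (reflected across the top-left ↔ bottom-right diagonal).

Shapes have swapped their row and column positions — what was in the top-right is now in the bottom-left — a diagonal reflection.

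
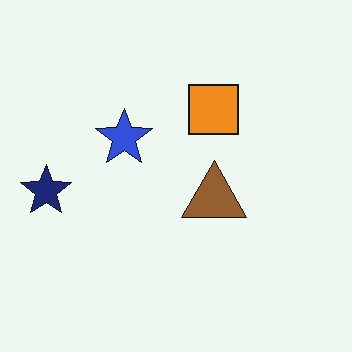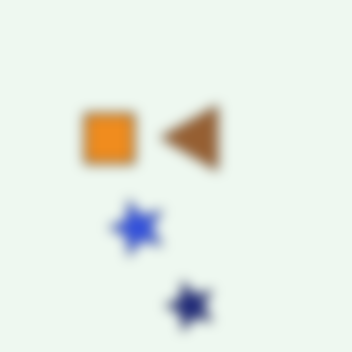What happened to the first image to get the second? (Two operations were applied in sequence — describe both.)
It was rotated 90° counter-clockwise, then strongly gaussian-blurred.

The navy star sits in the left of the first image and the bottom of the second — consistent with a whole-image 90° counter-clockwise rotation. Shape edges and outlines are uniformly softened across the whole image.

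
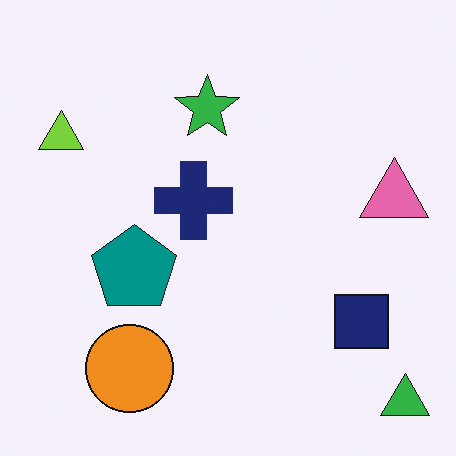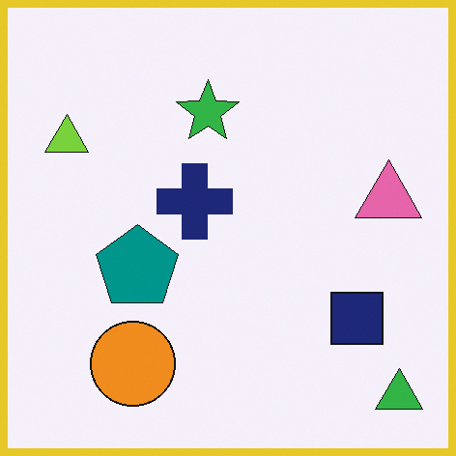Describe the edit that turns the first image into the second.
It was framed with a yellow border.

A solid yellow frame runs around the edge of the second image, with the content slightly shrunk inside it.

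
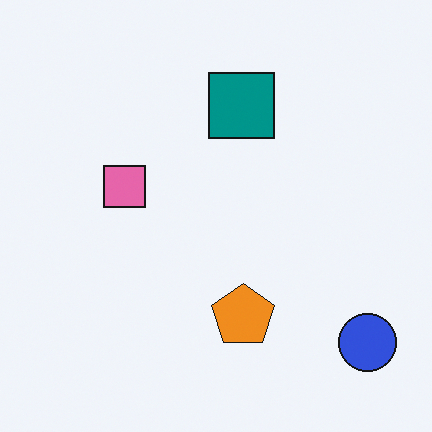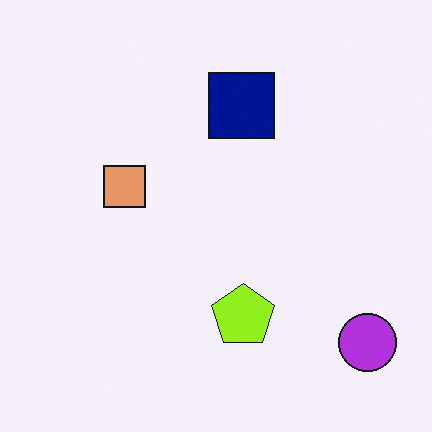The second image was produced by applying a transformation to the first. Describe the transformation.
Hue-shifted by a small amount.

Every shape's color has rotated by the same amount around the hue wheel — a uniform hue shift.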